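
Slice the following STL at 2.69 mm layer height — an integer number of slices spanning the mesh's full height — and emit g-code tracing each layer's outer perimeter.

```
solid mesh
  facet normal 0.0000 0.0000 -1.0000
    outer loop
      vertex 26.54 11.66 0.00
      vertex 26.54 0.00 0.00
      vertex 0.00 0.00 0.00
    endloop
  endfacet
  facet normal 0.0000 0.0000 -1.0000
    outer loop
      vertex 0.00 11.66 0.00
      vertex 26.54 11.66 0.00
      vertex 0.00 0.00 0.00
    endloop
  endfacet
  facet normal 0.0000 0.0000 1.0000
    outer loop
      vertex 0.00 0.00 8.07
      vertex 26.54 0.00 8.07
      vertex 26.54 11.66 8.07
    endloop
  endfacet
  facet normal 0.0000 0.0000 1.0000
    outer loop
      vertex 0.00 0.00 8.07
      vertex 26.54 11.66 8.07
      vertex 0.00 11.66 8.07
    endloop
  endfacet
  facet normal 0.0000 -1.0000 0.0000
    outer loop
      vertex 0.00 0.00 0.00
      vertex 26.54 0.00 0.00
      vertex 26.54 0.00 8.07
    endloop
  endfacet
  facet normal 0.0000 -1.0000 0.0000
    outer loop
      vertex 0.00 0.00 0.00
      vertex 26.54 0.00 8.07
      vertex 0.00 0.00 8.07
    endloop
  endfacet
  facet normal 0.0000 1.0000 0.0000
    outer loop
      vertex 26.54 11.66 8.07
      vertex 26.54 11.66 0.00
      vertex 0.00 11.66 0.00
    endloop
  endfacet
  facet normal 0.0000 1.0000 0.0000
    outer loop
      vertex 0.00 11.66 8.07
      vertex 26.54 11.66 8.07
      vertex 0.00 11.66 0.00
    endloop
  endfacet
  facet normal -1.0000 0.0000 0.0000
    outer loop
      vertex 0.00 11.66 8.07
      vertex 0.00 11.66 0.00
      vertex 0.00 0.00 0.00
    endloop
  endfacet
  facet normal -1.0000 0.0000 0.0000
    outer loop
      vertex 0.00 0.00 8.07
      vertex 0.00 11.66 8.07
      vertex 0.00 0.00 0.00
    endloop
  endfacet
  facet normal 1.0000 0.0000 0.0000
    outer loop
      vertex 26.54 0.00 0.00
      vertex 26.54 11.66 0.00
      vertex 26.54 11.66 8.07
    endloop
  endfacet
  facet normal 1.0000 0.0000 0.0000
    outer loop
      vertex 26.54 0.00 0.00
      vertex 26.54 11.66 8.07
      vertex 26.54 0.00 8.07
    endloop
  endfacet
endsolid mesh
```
; perimeter-only toolpath
G21 ; units = mm
G90 ; absolute positioning
G28 ; home
; layer 1
G0 Z2.69
G0 X0.00 Y0.00
G1 X26.54 Y0.00
G1 X26.54 Y11.66
G1 X0.00 Y11.66
G1 X0.00 Y0.00
; layer 2
G0 Z5.38
G0 X0.00 Y0.00
G1 X26.54 Y0.00
G1 X26.54 Y11.66
G1 X0.00 Y11.66
G1 X0.00 Y0.00
; layer 3
G0 Z8.07
G0 X0.00 Y0.00
G1 X26.54 Y0.00
G1 X26.54 Y11.66
G1 X0.00 Y11.66
G1 X0.00 Y0.00
M2 ; end

The solid is a rectangular box, roughly 26.5 × 11.7 mm footprint and 8.07 mm tall. Slicing at Δz = 2.69 mm — 3 equal slices spanning the solid's height, so layer i sits at z = i·h/3 — gives 3 non-empty perimeters. Each is a 4-segment closed polygon; G0 lifts to the layer z and rapids to the start vertex, then G1 traces the edges.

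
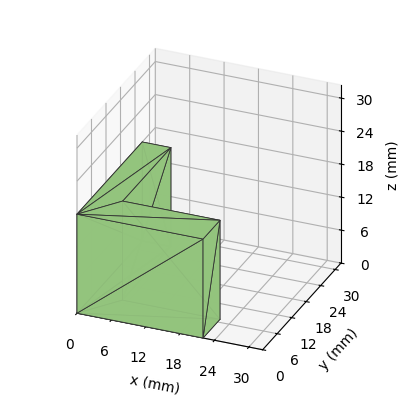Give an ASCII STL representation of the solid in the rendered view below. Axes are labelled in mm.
Reading the render: the shape is an L-shaped prism: outer 22 × 27 mm, arm thicknesses ≈ 7 mm (horizontal) and 5 mm (vertical), extruded 18 mm in z (dimensions read to the nearest mm from the axis ticks). For the STL, each face is triangulated and given an outward normal.

solid part
  facet normal 0.0000 0.0000 -1.0000
    outer loop
      vertex 22.0 7.0 0.0
      vertex 22.0 0.0 0.0
      vertex 0.0 0.0 0.0
    endloop
  endfacet
  facet normal 0.0000 0.0000 -1.0000
    outer loop
      vertex 5.0 7.0 0.0
      vertex 22.0 7.0 0.0
      vertex 0.0 0.0 0.0
    endloop
  endfacet
  facet normal 0.0000 0.0000 -1.0000
    outer loop
      vertex 5.0 27.0 0.0
      vertex 5.0 7.0 0.0
      vertex 0.0 0.0 0.0
    endloop
  endfacet
  facet normal 0.0000 0.0000 -1.0000
    outer loop
      vertex 0.0 27.0 0.0
      vertex 5.0 27.0 0.0
      vertex 0.0 0.0 0.0
    endloop
  endfacet
  facet normal 0.0000 0.0000 1.0000
    outer loop
      vertex 0.0 0.0 18.0
      vertex 22.0 0.0 18.0
      vertex 22.0 7.0 18.0
    endloop
  endfacet
  facet normal 0.0000 0.0000 1.0000
    outer loop
      vertex 0.0 0.0 18.0
      vertex 22.0 7.0 18.0
      vertex 5.0 7.0 18.0
    endloop
  endfacet
  facet normal 0.0000 0.0000 1.0000
    outer loop
      vertex 0.0 0.0 18.0
      vertex 5.0 7.0 18.0
      vertex 5.0 27.0 18.0
    endloop
  endfacet
  facet normal 0.0000 0.0000 1.0000
    outer loop
      vertex 0.0 0.0 18.0
      vertex 5.0 27.0 18.0
      vertex 0.0 27.0 18.0
    endloop
  endfacet
  facet normal 0.0000 -1.0000 0.0000
    outer loop
      vertex 0.0 0.0 0.0
      vertex 22.0 0.0 0.0
      vertex 22.0 0.0 18.0
    endloop
  endfacet
  facet normal 0.0000 -1.0000 0.0000
    outer loop
      vertex 0.0 0.0 0.0
      vertex 22.0 0.0 18.0
      vertex 0.0 0.0 18.0
    endloop
  endfacet
  facet normal 1.0000 0.0000 0.0000
    outer loop
      vertex 22.0 0.0 0.0
      vertex 22.0 7.0 0.0
      vertex 22.0 7.0 18.0
    endloop
  endfacet
  facet normal 1.0000 0.0000 0.0000
    outer loop
      vertex 22.0 0.0 0.0
      vertex 22.0 7.0 18.0
      vertex 22.0 0.0 18.0
    endloop
  endfacet
  facet normal 0.0000 1.0000 0.0000
    outer loop
      vertex 22.0 7.0 0.0
      vertex 5.0 7.0 0.0
      vertex 5.0 7.0 18.0
    endloop
  endfacet
  facet normal 0.0000 1.0000 0.0000
    outer loop
      vertex 22.0 7.0 0.0
      vertex 5.0 7.0 18.0
      vertex 22.0 7.0 18.0
    endloop
  endfacet
  facet normal 1.0000 0.0000 0.0000
    outer loop
      vertex 5.0 7.0 0.0
      vertex 5.0 27.0 0.0
      vertex 5.0 27.0 18.0
    endloop
  endfacet
  facet normal 1.0000 0.0000 0.0000
    outer loop
      vertex 5.0 7.0 0.0
      vertex 5.0 27.0 18.0
      vertex 5.0 7.0 18.0
    endloop
  endfacet
  facet normal 0.0000 1.0000 0.0000
    outer loop
      vertex 5.0 27.0 0.0
      vertex 0.0 27.0 0.0
      vertex 0.0 27.0 18.0
    endloop
  endfacet
  facet normal 0.0000 1.0000 0.0000
    outer loop
      vertex 5.0 27.0 0.0
      vertex 0.0 27.0 18.0
      vertex 5.0 27.0 18.0
    endloop
  endfacet
  facet normal -1.0000 0.0000 0.0000
    outer loop
      vertex 0.0 27.0 0.0
      vertex 0.0 0.0 0.0
      vertex 0.0 0.0 18.0
    endloop
  endfacet
  facet normal -1.0000 0.0000 0.0000
    outer loop
      vertex 0.0 27.0 0.0
      vertex 0.0 0.0 18.0
      vertex 0.0 27.0 18.0
    endloop
  endfacet
endsolid part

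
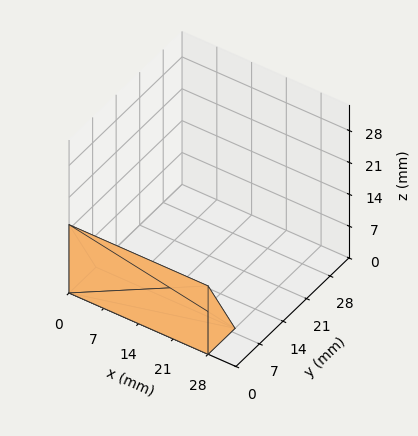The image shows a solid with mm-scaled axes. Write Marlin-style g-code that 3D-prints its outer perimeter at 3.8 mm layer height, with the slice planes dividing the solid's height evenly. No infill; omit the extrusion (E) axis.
Reading the render: the shape is a wedge (ramp): 28 × 8 mm base, rising to 15 mm along the y=0 edge and sloping linearly to z=0 at y=8 (dimensions read to the nearest mm from the axis ticks). For the g-code, the solid's height is divided into equal slices at the stated Δz and each level perimeter traced with G1 moves after a G0 lift.

; perimeter-only toolpath
G21 ; units = mm
G90 ; absolute positioning
G28 ; home
; layer 1
G0 Z3.8
G0 X0.0 Y0.0
G1 X28.0 Y0.0
G1 X28.0 Y6.0
G1 X0.0 Y6.0
G1 X0.0 Y0.0
; layer 2
G0 Z7.5
G0 X0.0 Y0.0
G1 X28.0 Y0.0
G1 X28.0 Y4.0
G1 X0.0 Y4.0
G1 X0.0 Y0.0
; layer 3
G0 Z11.2
G0 X0.0 Y0.0
G1 X28.0 Y0.0
G1 X28.0 Y2.0
G1 X0.0 Y2.0
G1 X0.0 Y0.0
M2 ; end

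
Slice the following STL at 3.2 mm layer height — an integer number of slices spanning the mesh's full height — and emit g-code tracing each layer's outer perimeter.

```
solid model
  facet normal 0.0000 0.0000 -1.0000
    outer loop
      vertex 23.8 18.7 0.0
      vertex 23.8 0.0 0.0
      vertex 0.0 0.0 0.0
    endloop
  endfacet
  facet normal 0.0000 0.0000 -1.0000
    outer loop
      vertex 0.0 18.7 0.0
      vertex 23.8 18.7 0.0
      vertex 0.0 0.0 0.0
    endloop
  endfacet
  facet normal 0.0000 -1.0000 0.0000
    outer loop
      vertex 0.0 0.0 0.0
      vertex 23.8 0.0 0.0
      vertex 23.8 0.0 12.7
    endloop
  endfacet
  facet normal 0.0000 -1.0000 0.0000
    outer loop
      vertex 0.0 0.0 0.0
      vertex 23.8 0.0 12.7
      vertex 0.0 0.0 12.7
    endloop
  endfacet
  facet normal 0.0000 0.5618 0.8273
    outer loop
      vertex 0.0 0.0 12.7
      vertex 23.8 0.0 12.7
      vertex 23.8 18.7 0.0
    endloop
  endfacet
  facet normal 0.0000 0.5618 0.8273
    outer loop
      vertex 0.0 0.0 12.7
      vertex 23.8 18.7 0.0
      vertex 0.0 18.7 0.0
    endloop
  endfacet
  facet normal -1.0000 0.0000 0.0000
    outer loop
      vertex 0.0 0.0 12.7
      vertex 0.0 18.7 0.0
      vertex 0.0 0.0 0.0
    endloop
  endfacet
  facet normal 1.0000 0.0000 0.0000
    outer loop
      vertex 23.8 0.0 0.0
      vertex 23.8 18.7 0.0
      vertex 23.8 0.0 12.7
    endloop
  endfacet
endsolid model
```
; perimeter-only toolpath
G21 ; units = mm
G90 ; absolute positioning
G28 ; home
; layer 1
G0 Z3.2
G0 X0.0 Y0.0
G1 X23.8 Y0.0
G1 X23.8 Y14.0
G1 X0.0 Y14.0
G1 X0.0 Y0.0
; layer 2
G0 Z6.3
G0 X0.0 Y0.0
G1 X23.8 Y0.0
G1 X23.8 Y9.3
G1 X0.0 Y9.3
G1 X0.0 Y0.0
; layer 3
G0 Z9.5
G0 X0.0 Y0.0
G1 X23.8 Y0.0
G1 X23.8 Y4.7
G1 X0.0 Y4.7
G1 X0.0 Y0.0
M2 ; end

The solid is a wedge (ramp): 23.8 × 18.7 mm base, rising to 12.7 mm along the y=0 edge and sloping linearly to z=0 at y=18.7. Slicing at Δz = 3.2 mm — 4 equal slices spanning the solid's height, so layer i sits at z = i·h/4 — gives 3 non-empty perimeters. Each is a 4-segment closed polygon; G0 lifts to the layer z and rapids to the start vertex, then G1 traces the edges. The cross-section shrinks linearly with z (the slice at the apex is degenerate and omitted).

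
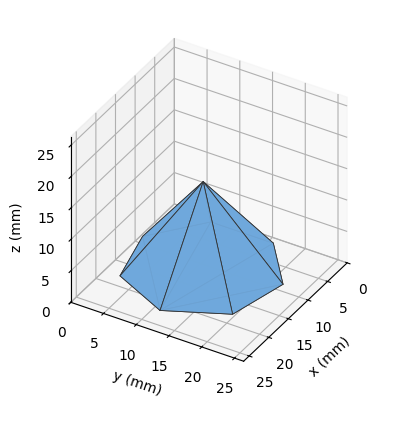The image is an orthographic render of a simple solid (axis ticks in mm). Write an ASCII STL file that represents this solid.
Reading the render: the shape is a regular 7-sided pyramid, base circumscribed radius ≈ 11 mm, apex at z ≈ 14 mm (dimensions read to the nearest mm from the axis ticks). For the STL, each face is triangulated and given an outward normal.

solid part
  facet normal 0.0000 0.0000 -1.0000
    outer loop
      vertex 8.552 21.724 0.000
      vertex 17.858 19.600 0.000
      vertex 22.000 11.000 0.000
    endloop
  endfacet
  facet normal 0.0000 0.0000 -1.0000
    outer loop
      vertex 1.089 15.773 0.000
      vertex 8.552 21.724 0.000
      vertex 22.000 11.000 0.000
    endloop
  endfacet
  facet normal 0.0000 0.0000 -1.0000
    outer loop
      vertex 1.089 6.227 0.000
      vertex 1.089 15.773 0.000
      vertex 22.000 11.000 0.000
    endloop
  endfacet
  facet normal 0.0000 0.0000 -1.0000
    outer loop
      vertex 8.552 0.276 0.000
      vertex 1.089 6.227 0.000
      vertex 22.000 11.000 0.000
    endloop
  endfacet
  facet normal 0.0000 0.0000 -1.0000
    outer loop
      vertex 17.858 2.400 0.000
      vertex 8.552 0.276 0.000
      vertex 22.000 11.000 0.000
    endloop
  endfacet
  facet normal 0.7354 0.3542 0.5778
    outer loop
      vertex 22.000 11.000 0.000
      vertex 17.858 19.600 0.000
      vertex 11.000 11.000 14.000
    endloop
  endfacet
  facet normal 0.1816 0.7957 0.5778
    outer loop
      vertex 17.858 19.600 0.000
      vertex 8.552 21.724 0.000
      vertex 11.000 11.000 14.000
    endloop
  endfacet
  facet normal -0.5089 0.6381 0.5778
    outer loop
      vertex 8.552 21.724 0.000
      vertex 1.089 15.773 0.000
      vertex 11.000 11.000 14.000
    endloop
  endfacet
  facet normal -0.8162 0.0000 0.5778
    outer loop
      vertex 1.089 15.773 0.000
      vertex 1.089 6.227 0.000
      vertex 11.000 11.000 14.000
    endloop
  endfacet
  facet normal -0.5089 -0.6381 0.5778
    outer loop
      vertex 1.089 6.227 0.000
      vertex 8.552 0.276 0.000
      vertex 11.000 11.000 14.000
    endloop
  endfacet
  facet normal 0.1816 -0.7957 0.5778
    outer loop
      vertex 8.552 0.276 0.000
      vertex 17.858 2.400 0.000
      vertex 11.000 11.000 14.000
    endloop
  endfacet
  facet normal 0.7354 -0.3542 0.5778
    outer loop
      vertex 17.858 2.400 0.000
      vertex 22.000 11.000 0.000
      vertex 11.000 11.000 14.000
    endloop
  endfacet
endsolid part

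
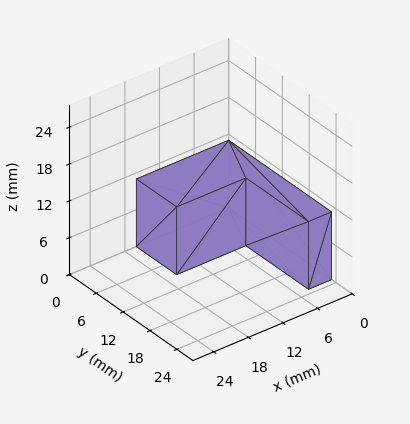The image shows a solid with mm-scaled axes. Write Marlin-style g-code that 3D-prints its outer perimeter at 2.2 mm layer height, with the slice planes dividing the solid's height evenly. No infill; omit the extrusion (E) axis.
Reading the render: the shape is an L-shaped prism: outer 16 × 23 mm, arm thicknesses ≈ 9 mm (horizontal) and 4 mm (vertical), extruded 11 mm in z (dimensions read to the nearest mm from the axis ticks). For the g-code, the solid's height is divided into equal slices at the stated Δz and each level perimeter traced with G1 moves after a G0 lift.

; perimeter-only toolpath
G21 ; units = mm
G90 ; absolute positioning
G28 ; home
; layer 1
G0 Z2.2
G0 X0.0 Y0.0
G1 X16.0 Y0.0
G1 X16.0 Y9.0
G1 X4.0 Y9.0
G1 X4.0 Y23.0
G1 X0.0 Y23.0
G1 X0.0 Y0.0
; layer 2
G0 Z4.4
G0 X0.0 Y0.0
G1 X16.0 Y0.0
G1 X16.0 Y9.0
G1 X4.0 Y9.0
G1 X4.0 Y23.0
G1 X0.0 Y23.0
G1 X0.0 Y0.0
; layer 3
G0 Z6.6
G0 X0.0 Y0.0
G1 X16.0 Y0.0
G1 X16.0 Y9.0
G1 X4.0 Y9.0
G1 X4.0 Y23.0
G1 X0.0 Y23.0
G1 X0.0 Y0.0
; layer 4
G0 Z8.8
G0 X0.0 Y0.0
G1 X16.0 Y0.0
G1 X16.0 Y9.0
G1 X4.0 Y9.0
G1 X4.0 Y23.0
G1 X0.0 Y23.0
G1 X0.0 Y0.0
; layer 5
G0 Z11.0
G0 X0.0 Y0.0
G1 X16.0 Y0.0
G1 X16.0 Y9.0
G1 X4.0 Y9.0
G1 X4.0 Y23.0
G1 X0.0 Y23.0
G1 X0.0 Y0.0
M2 ; end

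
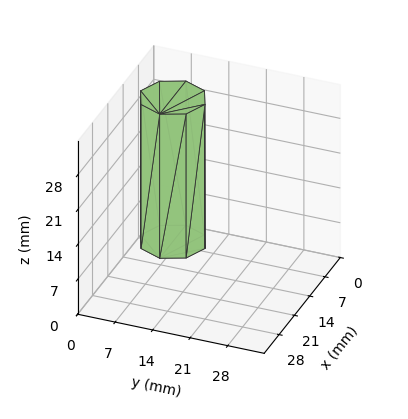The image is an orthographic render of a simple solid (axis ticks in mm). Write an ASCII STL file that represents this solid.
Reading the render: the shape is a regular 8-sided prism (a cylinder approximated with 8 flat sides), circumscribed radius ≈ 6 mm, height ≈ 29 mm (dimensions read to the nearest mm from the axis ticks). For the STL, each face is triangulated and given an outward normal.

solid part
  facet normal 0.0000 0.0000 -1.0000
    outer loop
      vertex 6.0 12.0 0.0
      vertex 10.2 10.2 0.0
      vertex 12.0 6.0 0.0
    endloop
  endfacet
  facet normal 0.0000 0.0000 -1.0000
    outer loop
      vertex 1.8 10.2 0.0
      vertex 6.0 12.0 0.0
      vertex 12.0 6.0 0.0
    endloop
  endfacet
  facet normal 0.0000 0.0000 -1.0000
    outer loop
      vertex 0.0 6.0 0.0
      vertex 1.8 10.2 0.0
      vertex 12.0 6.0 0.0
    endloop
  endfacet
  facet normal 0.0000 0.0000 -1.0000
    outer loop
      vertex 1.8 1.8 0.0
      vertex 0.0 6.0 0.0
      vertex 12.0 6.0 0.0
    endloop
  endfacet
  facet normal 0.0000 0.0000 -1.0000
    outer loop
      vertex 6.0 0.0 0.0
      vertex 1.8 1.8 0.0
      vertex 12.0 6.0 0.0
    endloop
  endfacet
  facet normal 0.0000 0.0000 -1.0000
    outer loop
      vertex 10.2 1.8 0.0
      vertex 6.0 0.0 0.0
      vertex 12.0 6.0 0.0
    endloop
  endfacet
  facet normal 0.0000 0.0000 1.0000
    outer loop
      vertex 12.0 6.0 29.0
      vertex 10.2 10.2 29.0
      vertex 6.0 12.0 29.0
    endloop
  endfacet
  facet normal 0.0000 0.0000 1.0000
    outer loop
      vertex 12.0 6.0 29.0
      vertex 6.0 12.0 29.0
      vertex 1.8 10.2 29.0
    endloop
  endfacet
  facet normal 0.0000 0.0000 1.0000
    outer loop
      vertex 12.0 6.0 29.0
      vertex 1.8 10.2 29.0
      vertex 0.0 6.0 29.0
    endloop
  endfacet
  facet normal 0.0000 0.0000 1.0000
    outer loop
      vertex 12.0 6.0 29.0
      vertex 0.0 6.0 29.0
      vertex 1.8 1.8 29.0
    endloop
  endfacet
  facet normal 0.0000 0.0000 1.0000
    outer loop
      vertex 12.0 6.0 29.0
      vertex 1.8 1.8 29.0
      vertex 6.0 0.0 29.0
    endloop
  endfacet
  facet normal 0.0000 0.0000 1.0000
    outer loop
      vertex 12.0 6.0 29.0
      vertex 6.0 0.0 29.0
      vertex 10.2 1.8 29.0
    endloop
  endfacet
  facet normal 0.9191 0.3939 0.0000
    outer loop
      vertex 12.0 6.0 0.0
      vertex 10.2 10.2 0.0
      vertex 10.2 10.2 29.0
    endloop
  endfacet
  facet normal 0.9191 0.3939 0.0000
    outer loop
      vertex 12.0 6.0 0.0
      vertex 10.2 10.2 29.0
      vertex 12.0 6.0 29.0
    endloop
  endfacet
  facet normal 0.3939 0.9191 0.0000
    outer loop
      vertex 10.2 10.2 0.0
      vertex 6.0 12.0 0.0
      vertex 6.0 12.0 29.0
    endloop
  endfacet
  facet normal 0.3939 0.9191 0.0000
    outer loop
      vertex 10.2 10.2 0.0
      vertex 6.0 12.0 29.0
      vertex 10.2 10.2 29.0
    endloop
  endfacet
  facet normal -0.3939 0.9191 0.0000
    outer loop
      vertex 6.0 12.0 0.0
      vertex 1.8 10.2 0.0
      vertex 1.8 10.2 29.0
    endloop
  endfacet
  facet normal -0.3939 0.9191 0.0000
    outer loop
      vertex 6.0 12.0 0.0
      vertex 1.8 10.2 29.0
      vertex 6.0 12.0 29.0
    endloop
  endfacet
  facet normal -0.9191 0.3939 0.0000
    outer loop
      vertex 1.8 10.2 0.0
      vertex 0.0 6.0 0.0
      vertex 0.0 6.0 29.0
    endloop
  endfacet
  facet normal -0.9191 0.3939 0.0000
    outer loop
      vertex 1.8 10.2 0.0
      vertex 0.0 6.0 29.0
      vertex 1.8 10.2 29.0
    endloop
  endfacet
  facet normal -0.9191 -0.3939 0.0000
    outer loop
      vertex 0.0 6.0 0.0
      vertex 1.8 1.8 0.0
      vertex 1.8 1.8 29.0
    endloop
  endfacet
  facet normal -0.9191 -0.3939 0.0000
    outer loop
      vertex 0.0 6.0 0.0
      vertex 1.8 1.8 29.0
      vertex 0.0 6.0 29.0
    endloop
  endfacet
  facet normal -0.3939 -0.9191 0.0000
    outer loop
      vertex 1.8 1.8 0.0
      vertex 6.0 0.0 0.0
      vertex 6.0 0.0 29.0
    endloop
  endfacet
  facet normal -0.3939 -0.9191 0.0000
    outer loop
      vertex 1.8 1.8 0.0
      vertex 6.0 0.0 29.0
      vertex 1.8 1.8 29.0
    endloop
  endfacet
  facet normal 0.3939 -0.9191 0.0000
    outer loop
      vertex 6.0 0.0 0.0
      vertex 10.2 1.8 0.0
      vertex 10.2 1.8 29.0
    endloop
  endfacet
  facet normal 0.3939 -0.9191 0.0000
    outer loop
      vertex 6.0 0.0 0.0
      vertex 10.2 1.8 29.0
      vertex 6.0 0.0 29.0
    endloop
  endfacet
  facet normal 0.9191 -0.3939 0.0000
    outer loop
      vertex 10.2 1.8 0.0
      vertex 12.0 6.0 0.0
      vertex 12.0 6.0 29.0
    endloop
  endfacet
  facet normal 0.9191 -0.3939 0.0000
    outer loop
      vertex 10.2 1.8 0.0
      vertex 12.0 6.0 29.0
      vertex 10.2 1.8 29.0
    endloop
  endfacet
endsolid part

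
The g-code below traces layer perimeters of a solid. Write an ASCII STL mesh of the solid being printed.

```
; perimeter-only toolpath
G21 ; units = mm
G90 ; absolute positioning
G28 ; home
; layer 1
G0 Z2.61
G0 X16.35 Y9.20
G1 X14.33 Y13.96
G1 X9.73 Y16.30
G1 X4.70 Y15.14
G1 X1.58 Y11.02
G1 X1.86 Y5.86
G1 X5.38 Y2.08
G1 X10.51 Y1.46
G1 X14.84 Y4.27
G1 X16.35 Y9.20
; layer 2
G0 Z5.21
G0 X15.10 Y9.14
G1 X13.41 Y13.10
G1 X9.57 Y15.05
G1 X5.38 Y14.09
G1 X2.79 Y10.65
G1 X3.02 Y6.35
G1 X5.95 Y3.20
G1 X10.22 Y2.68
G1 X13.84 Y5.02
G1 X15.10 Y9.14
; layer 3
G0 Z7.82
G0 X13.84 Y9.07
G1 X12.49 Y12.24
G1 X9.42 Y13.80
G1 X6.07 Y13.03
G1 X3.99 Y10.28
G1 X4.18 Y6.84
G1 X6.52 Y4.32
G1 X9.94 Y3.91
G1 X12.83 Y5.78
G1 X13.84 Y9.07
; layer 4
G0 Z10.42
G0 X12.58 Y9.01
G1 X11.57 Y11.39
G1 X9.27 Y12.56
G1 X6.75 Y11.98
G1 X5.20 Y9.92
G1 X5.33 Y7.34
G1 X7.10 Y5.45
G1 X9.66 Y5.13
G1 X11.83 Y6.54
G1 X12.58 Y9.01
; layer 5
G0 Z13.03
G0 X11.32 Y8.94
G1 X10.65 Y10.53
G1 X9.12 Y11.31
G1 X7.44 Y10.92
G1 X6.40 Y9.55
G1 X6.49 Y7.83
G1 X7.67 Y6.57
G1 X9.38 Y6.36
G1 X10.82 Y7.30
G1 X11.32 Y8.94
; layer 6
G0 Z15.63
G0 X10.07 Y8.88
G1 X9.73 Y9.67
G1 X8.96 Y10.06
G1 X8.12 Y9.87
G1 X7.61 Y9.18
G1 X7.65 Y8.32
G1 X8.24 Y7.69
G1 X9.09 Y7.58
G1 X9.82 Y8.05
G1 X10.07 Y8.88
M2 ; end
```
solid part
  facet normal 0.0000 0.0000 -1.0000
    outer loop
      vertex 9.88 17.55 0.00
      vertex 15.25 14.82 0.00
      vertex 17.61 9.27 0.00
    endloop
  endfacet
  facet normal 0.0000 0.0000 -1.0000
    outer loop
      vertex 4.01 16.20 0.00
      vertex 9.88 17.55 0.00
      vertex 17.61 9.27 0.00
    endloop
  endfacet
  facet normal 0.0000 0.0000 -1.0000
    outer loop
      vertex 0.38 11.39 0.00
      vertex 4.01 16.20 0.00
      vertex 17.61 9.27 0.00
    endloop
  endfacet
  facet normal 0.0000 0.0000 -1.0000
    outer loop
      vertex 0.70 5.37 0.00
      vertex 0.38 11.39 0.00
      vertex 17.61 9.27 0.00
    endloop
  endfacet
  facet normal 0.0000 0.0000 -1.0000
    outer loop
      vertex 4.81 0.96 0.00
      vertex 0.70 5.37 0.00
      vertex 17.61 9.27 0.00
    endloop
  endfacet
  facet normal 0.0000 0.0000 -1.0000
    outer loop
      vertex 10.79 0.23 0.00
      vertex 4.81 0.96 0.00
      vertex 17.61 9.27 0.00
    endloop
  endfacet
  facet normal 0.0000 0.0000 -1.0000
    outer loop
      vertex 15.85 3.51 0.00
      vertex 10.79 0.23 0.00
      vertex 17.61 9.27 0.00
    endloop
  endfacet
  facet normal 0.8380 0.3563 0.4133
    outer loop
      vertex 17.61 9.27 0.00
      vertex 15.25 14.82 0.00
      vertex 8.81 8.81 18.24
    endloop
  endfacet
  facet normal 0.4127 0.8118 0.4132
    outer loop
      vertex 15.25 14.82 0.00
      vertex 9.88 17.55 0.00
      vertex 8.81 8.81 18.24
    endloop
  endfacet
  facet normal -0.2041 0.8874 0.4133
    outer loop
      vertex 9.88 17.55 0.00
      vertex 4.01 16.20 0.00
      vertex 8.81 8.81 18.24
    endloop
  endfacet
  facet normal -0.7268 0.5485 0.4135
    outer loop
      vertex 4.01 16.20 0.00
      vertex 0.38 11.39 0.00
      vertex 8.81 8.81 18.24
    endloop
  endfacet
  facet normal -0.9093 -0.0483 0.4134
    outer loop
      vertex 0.38 11.39 0.00
      vertex 0.70 5.37 0.00
      vertex 8.81 8.81 18.24
    endloop
  endfacet
  facet normal -0.6662 -0.6208 0.4133
    outer loop
      vertex 0.70 5.37 0.00
      vertex 4.81 0.96 0.00
      vertex 8.81 8.81 18.24
    endloop
  endfacet
  facet normal -0.1103 -0.9039 0.4132
    outer loop
      vertex 4.81 0.96 0.00
      vertex 10.79 0.23 0.00
      vertex 8.81 8.81 18.24
    endloop
  endfacet
  facet normal 0.4953 -0.7641 0.4132
    outer loop
      vertex 10.79 0.23 0.00
      vertex 15.85 3.51 0.00
      vertex 8.81 8.81 18.24
    endloop
  endfacet
  facet normal 0.8708 -0.2661 0.4134
    outer loop
      vertex 15.85 3.51 0.00
      vertex 17.61 9.27 0.00
      vertex 8.81 8.81 18.24
    endloop
  endfacet
endsolid part

The G0 Z moves step by Δz≈2.61 mm. The G1 loops shrink linearly with z, so the solid tapers from its base footprint up to z≈18.2. Closing with a flat bottom cap and the tapered top and triangulating gives 16 facets — a regular 9-sided pyramid, base circumscribed radius ≈ 8.81 mm, apex at z ≈ 18.2 mm.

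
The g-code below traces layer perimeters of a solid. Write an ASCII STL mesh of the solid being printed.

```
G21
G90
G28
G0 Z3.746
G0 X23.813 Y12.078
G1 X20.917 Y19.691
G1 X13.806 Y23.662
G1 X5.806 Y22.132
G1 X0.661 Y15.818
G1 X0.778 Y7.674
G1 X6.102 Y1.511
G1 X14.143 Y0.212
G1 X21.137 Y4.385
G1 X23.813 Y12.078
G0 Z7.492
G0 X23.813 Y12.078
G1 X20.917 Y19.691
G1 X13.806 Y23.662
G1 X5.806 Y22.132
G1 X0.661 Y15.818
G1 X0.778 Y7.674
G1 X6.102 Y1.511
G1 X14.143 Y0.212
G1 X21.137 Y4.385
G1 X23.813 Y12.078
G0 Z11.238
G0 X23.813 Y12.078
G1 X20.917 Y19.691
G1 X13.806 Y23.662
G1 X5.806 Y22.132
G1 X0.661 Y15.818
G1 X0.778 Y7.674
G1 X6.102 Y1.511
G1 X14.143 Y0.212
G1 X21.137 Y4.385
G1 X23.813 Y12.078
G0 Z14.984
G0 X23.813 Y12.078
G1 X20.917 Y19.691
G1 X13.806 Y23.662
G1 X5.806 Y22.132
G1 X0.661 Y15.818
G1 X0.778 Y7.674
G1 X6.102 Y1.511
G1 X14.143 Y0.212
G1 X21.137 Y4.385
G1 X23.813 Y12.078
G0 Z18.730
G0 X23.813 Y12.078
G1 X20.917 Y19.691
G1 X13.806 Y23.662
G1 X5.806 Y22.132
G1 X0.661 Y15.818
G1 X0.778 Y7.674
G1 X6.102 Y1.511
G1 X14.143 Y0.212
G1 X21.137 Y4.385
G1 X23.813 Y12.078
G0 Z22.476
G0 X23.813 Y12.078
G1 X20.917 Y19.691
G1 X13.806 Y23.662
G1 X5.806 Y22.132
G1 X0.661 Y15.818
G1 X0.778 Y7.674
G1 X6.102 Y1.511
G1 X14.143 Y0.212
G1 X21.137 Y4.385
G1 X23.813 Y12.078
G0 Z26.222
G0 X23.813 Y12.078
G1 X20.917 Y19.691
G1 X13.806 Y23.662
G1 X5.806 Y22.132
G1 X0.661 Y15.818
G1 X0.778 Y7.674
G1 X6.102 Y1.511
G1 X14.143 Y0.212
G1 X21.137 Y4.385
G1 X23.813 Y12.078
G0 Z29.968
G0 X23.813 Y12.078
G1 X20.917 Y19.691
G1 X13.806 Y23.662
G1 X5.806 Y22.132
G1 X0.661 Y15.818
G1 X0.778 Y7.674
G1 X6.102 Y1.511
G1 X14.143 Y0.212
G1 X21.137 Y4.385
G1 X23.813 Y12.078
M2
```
solid part
  facet normal 0.0000 0.0000 -1.0000
    outer loop
      vertex 13.806 23.662 0.000
      vertex 20.917 19.691 0.000
      vertex 23.813 12.078 0.000
    endloop
  endfacet
  facet normal 0.0000 0.0000 -1.0000
    outer loop
      vertex 5.806 22.132 0.000
      vertex 13.806 23.662 0.000
      vertex 23.813 12.078 0.000
    endloop
  endfacet
  facet normal 0.0000 0.0000 -1.0000
    outer loop
      vertex 0.661 15.818 0.000
      vertex 5.806 22.132 0.000
      vertex 23.813 12.078 0.000
    endloop
  endfacet
  facet normal 0.0000 0.0000 -1.0000
    outer loop
      vertex 0.778 7.674 0.000
      vertex 0.661 15.818 0.000
      vertex 23.813 12.078 0.000
    endloop
  endfacet
  facet normal 0.0000 0.0000 -1.0000
    outer loop
      vertex 6.102 1.511 0.000
      vertex 0.778 7.674 0.000
      vertex 23.813 12.078 0.000
    endloop
  endfacet
  facet normal 0.0000 0.0000 -1.0000
    outer loop
      vertex 14.143 0.212 0.000
      vertex 6.102 1.511 0.000
      vertex 23.813 12.078 0.000
    endloop
  endfacet
  facet normal 0.0000 0.0000 -1.0000
    outer loop
      vertex 21.137 4.385 0.000
      vertex 14.143 0.212 0.000
      vertex 23.813 12.078 0.000
    endloop
  endfacet
  facet normal 0.0000 0.0000 1.0000
    outer loop
      vertex 23.813 12.078 29.968
      vertex 20.917 19.691 29.968
      vertex 13.806 23.662 29.968
    endloop
  endfacet
  facet normal 0.0000 0.0000 1.0000
    outer loop
      vertex 23.813 12.078 29.968
      vertex 13.806 23.662 29.968
      vertex 5.806 22.132 29.968
    endloop
  endfacet
  facet normal 0.0000 0.0000 1.0000
    outer loop
      vertex 23.813 12.078 29.968
      vertex 5.806 22.132 29.968
      vertex 0.661 15.818 29.968
    endloop
  endfacet
  facet normal 0.0000 0.0000 1.0000
    outer loop
      vertex 23.813 12.078 29.968
      vertex 0.661 15.818 29.968
      vertex 0.778 7.674 29.968
    endloop
  endfacet
  facet normal 0.0000 0.0000 1.0000
    outer loop
      vertex 23.813 12.078 29.968
      vertex 0.778 7.674 29.968
      vertex 6.102 1.511 29.968
    endloop
  endfacet
  facet normal 0.0000 0.0000 1.0000
    outer loop
      vertex 23.813 12.078 29.968
      vertex 6.102 1.511 29.968
      vertex 14.143 0.212 29.968
    endloop
  endfacet
  facet normal 0.0000 0.0000 1.0000
    outer loop
      vertex 23.813 12.078 29.968
      vertex 14.143 0.212 29.968
      vertex 21.137 4.385 29.968
    endloop
  endfacet
  facet normal 0.9347 0.3555 0.0000
    outer loop
      vertex 23.813 12.078 0.000
      vertex 20.917 19.691 0.000
      vertex 20.917 19.691 29.968
    endloop
  endfacet
  facet normal 0.9347 0.3555 0.0000
    outer loop
      vertex 23.813 12.078 0.000
      vertex 20.917 19.691 29.968
      vertex 23.813 12.078 29.968
    endloop
  endfacet
  facet normal 0.4876 0.8731 0.0000
    outer loop
      vertex 20.917 19.691 0.000
      vertex 13.806 23.662 0.000
      vertex 13.806 23.662 29.968
    endloop
  endfacet
  facet normal 0.4876 0.8731 0.0000
    outer loop
      vertex 20.917 19.691 0.000
      vertex 13.806 23.662 29.968
      vertex 20.917 19.691 29.968
    endloop
  endfacet
  facet normal -0.1878 0.9822 0.0000
    outer loop
      vertex 13.806 23.662 0.000
      vertex 5.806 22.132 0.000
      vertex 5.806 22.132 29.968
    endloop
  endfacet
  facet normal -0.1878 0.9822 0.0000
    outer loop
      vertex 13.806 23.662 0.000
      vertex 5.806 22.132 29.968
      vertex 13.806 23.662 29.968
    endloop
  endfacet
  facet normal -0.7752 0.6317 0.0000
    outer loop
      vertex 5.806 22.132 0.000
      vertex 0.661 15.818 0.000
      vertex 0.661 15.818 29.968
    endloop
  endfacet
  facet normal -0.7752 0.6317 0.0000
    outer loop
      vertex 5.806 22.132 0.000
      vertex 0.661 15.818 29.968
      vertex 5.806 22.132 29.968
    endloop
  endfacet
  facet normal -0.9999 -0.0144 0.0000
    outer loop
      vertex 0.661 15.818 0.000
      vertex 0.778 7.674 0.000
      vertex 0.778 7.674 29.968
    endloop
  endfacet
  facet normal -0.9999 -0.0144 0.0000
    outer loop
      vertex 0.661 15.818 0.000
      vertex 0.778 7.674 29.968
      vertex 0.661 15.818 29.968
    endloop
  endfacet
  facet normal -0.7567 -0.6537 0.0000
    outer loop
      vertex 0.778 7.674 0.000
      vertex 6.102 1.511 0.000
      vertex 6.102 1.511 29.968
    endloop
  endfacet
  facet normal -0.7567 -0.6537 0.0000
    outer loop
      vertex 0.778 7.674 0.000
      vertex 6.102 1.511 29.968
      vertex 0.778 7.674 29.968
    endloop
  endfacet
  facet normal -0.1595 -0.9872 0.0000
    outer loop
      vertex 6.102 1.511 0.000
      vertex 14.143 0.212 0.000
      vertex 14.143 0.212 29.968
    endloop
  endfacet
  facet normal -0.1595 -0.9872 0.0000
    outer loop
      vertex 6.102 1.511 0.000
      vertex 14.143 0.212 29.968
      vertex 6.102 1.511 29.968
    endloop
  endfacet
  facet normal 0.5124 -0.8588 0.0000
    outer loop
      vertex 14.143 0.212 0.000
      vertex 21.137 4.385 0.000
      vertex 21.137 4.385 29.968
    endloop
  endfacet
  facet normal 0.5124 -0.8588 0.0000
    outer loop
      vertex 14.143 0.212 0.000
      vertex 21.137 4.385 29.968
      vertex 14.143 0.212 29.968
    endloop
  endfacet
  facet normal 0.9445 -0.3285 0.0000
    outer loop
      vertex 21.137 4.385 0.000
      vertex 23.813 12.078 0.000
      vertex 23.813 12.078 29.968
    endloop
  endfacet
  facet normal 0.9445 -0.3285 0.0000
    outer loop
      vertex 21.137 4.385 0.000
      vertex 23.813 12.078 29.968
      vertex 21.137 4.385 29.968
    endloop
  endfacet
endsolid part

The G0 Z moves step by Δz≈3.746 mm. Every layer's G1 loop is the same polygon, so the solid is a straight extrusion of it from z=0 to z≈30. Closing with flat bottom and top caps and triangulating gives 32 facets — a regular 9-sided prism (a cylinder approximated with 9 flat sides), circumscribed radius ≈ 11.9 mm, height ≈ 30 mm.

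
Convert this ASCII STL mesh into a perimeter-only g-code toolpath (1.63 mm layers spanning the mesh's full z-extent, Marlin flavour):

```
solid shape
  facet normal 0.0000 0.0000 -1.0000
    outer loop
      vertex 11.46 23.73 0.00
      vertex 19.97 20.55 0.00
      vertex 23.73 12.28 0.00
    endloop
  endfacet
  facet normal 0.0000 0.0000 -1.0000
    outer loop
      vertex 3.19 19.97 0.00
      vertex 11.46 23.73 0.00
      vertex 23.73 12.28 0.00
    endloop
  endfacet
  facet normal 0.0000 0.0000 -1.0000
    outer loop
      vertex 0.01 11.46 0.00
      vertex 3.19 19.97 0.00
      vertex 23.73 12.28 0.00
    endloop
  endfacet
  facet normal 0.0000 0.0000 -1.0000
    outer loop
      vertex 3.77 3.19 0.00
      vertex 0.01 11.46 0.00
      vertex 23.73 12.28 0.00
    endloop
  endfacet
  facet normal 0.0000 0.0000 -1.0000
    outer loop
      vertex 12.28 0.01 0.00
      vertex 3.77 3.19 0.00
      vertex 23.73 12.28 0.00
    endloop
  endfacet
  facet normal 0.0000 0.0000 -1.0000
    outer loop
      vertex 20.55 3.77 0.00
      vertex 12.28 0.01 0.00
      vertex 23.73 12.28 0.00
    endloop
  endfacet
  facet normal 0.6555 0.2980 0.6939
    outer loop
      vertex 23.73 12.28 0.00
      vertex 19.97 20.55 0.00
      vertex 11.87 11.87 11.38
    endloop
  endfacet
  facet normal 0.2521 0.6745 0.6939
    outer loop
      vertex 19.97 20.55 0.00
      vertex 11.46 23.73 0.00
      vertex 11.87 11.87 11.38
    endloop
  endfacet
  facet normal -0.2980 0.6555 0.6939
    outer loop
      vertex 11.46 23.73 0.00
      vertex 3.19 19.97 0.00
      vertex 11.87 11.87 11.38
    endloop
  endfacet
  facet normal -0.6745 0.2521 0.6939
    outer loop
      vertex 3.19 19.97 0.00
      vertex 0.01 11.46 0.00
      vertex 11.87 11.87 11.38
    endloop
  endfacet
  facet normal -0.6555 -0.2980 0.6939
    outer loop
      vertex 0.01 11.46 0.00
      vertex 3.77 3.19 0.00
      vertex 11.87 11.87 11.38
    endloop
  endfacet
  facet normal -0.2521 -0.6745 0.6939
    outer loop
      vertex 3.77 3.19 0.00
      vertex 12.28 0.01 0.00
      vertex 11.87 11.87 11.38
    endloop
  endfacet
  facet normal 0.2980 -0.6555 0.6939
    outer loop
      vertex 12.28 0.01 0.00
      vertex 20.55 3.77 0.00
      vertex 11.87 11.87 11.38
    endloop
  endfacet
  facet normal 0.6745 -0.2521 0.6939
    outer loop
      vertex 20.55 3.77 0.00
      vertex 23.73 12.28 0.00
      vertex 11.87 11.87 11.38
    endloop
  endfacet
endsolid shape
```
; perimeter-only toolpath
G21 ; units = mm
G90 ; absolute positioning
G28 ; home
; layer 1
G0 Z1.63
G0 X22.04 Y12.22
G1 X18.81 Y19.31
G1 X11.52 Y22.04
G1 X4.43 Y18.81
G1 X1.70 Y11.52
G1 X4.93 Y4.43
G1 X12.22 Y1.70
G1 X19.31 Y4.93
G1 X22.04 Y12.22
; layer 2
G0 Z3.25
G0 X20.34 Y12.16
G1 X17.66 Y18.07
G1 X11.58 Y20.34
G1 X5.67 Y17.66
G1 X3.40 Y11.58
G1 X6.08 Y5.67
G1 X12.16 Y3.40
G1 X18.07 Y6.08
G1 X20.34 Y12.16
; layer 3
G0 Z4.88
G0 X18.65 Y12.10
G1 X16.50 Y16.83
G1 X11.64 Y18.65
G1 X6.91 Y16.50
G1 X5.09 Y11.64
G1 X7.24 Y6.91
G1 X12.10 Y5.09
G1 X16.83 Y7.24
G1 X18.65 Y12.10
; layer 4
G0 Z6.50
G0 X16.95 Y12.05
G1 X15.34 Y15.59
G1 X11.69 Y16.95
G1 X8.15 Y15.34
G1 X6.79 Y11.69
G1 X8.40 Y8.15
G1 X12.05 Y6.79
G1 X15.59 Y8.40
G1 X16.95 Y12.05
; layer 5
G0 Z8.13
G0 X15.26 Y11.99
G1 X14.18 Y14.35
G1 X11.75 Y15.26
G1 X9.39 Y14.18
G1 X8.48 Y11.75
G1 X9.56 Y9.39
G1 X11.99 Y8.48
G1 X14.35 Y9.56
G1 X15.26 Y11.99
; layer 6
G0 Z9.75
G0 X13.56 Y11.93
G1 X13.03 Y13.11
G1 X11.81 Y13.56
G1 X10.63 Y13.03
G1 X10.18 Y11.81
G1 X10.71 Y10.63
G1 X11.93 Y10.18
G1 X13.11 Y10.71
G1 X13.56 Y11.93
M2 ; end

The solid is a regular 8-sided pyramid, base circumscribed radius ≈ 11.9 mm, apex at z ≈ 11.4 mm. Slicing at Δz = 1.63 mm — 7 equal slices spanning the solid's height, so layer i sits at z = i·h/7 — gives 6 non-empty perimeters. Each is a 8-segment closed polygon; G0 lifts to the layer z and rapids to the start vertex, then G1 traces the edges. The cross-section shrinks linearly with z (the slice at the apex is degenerate and omitted).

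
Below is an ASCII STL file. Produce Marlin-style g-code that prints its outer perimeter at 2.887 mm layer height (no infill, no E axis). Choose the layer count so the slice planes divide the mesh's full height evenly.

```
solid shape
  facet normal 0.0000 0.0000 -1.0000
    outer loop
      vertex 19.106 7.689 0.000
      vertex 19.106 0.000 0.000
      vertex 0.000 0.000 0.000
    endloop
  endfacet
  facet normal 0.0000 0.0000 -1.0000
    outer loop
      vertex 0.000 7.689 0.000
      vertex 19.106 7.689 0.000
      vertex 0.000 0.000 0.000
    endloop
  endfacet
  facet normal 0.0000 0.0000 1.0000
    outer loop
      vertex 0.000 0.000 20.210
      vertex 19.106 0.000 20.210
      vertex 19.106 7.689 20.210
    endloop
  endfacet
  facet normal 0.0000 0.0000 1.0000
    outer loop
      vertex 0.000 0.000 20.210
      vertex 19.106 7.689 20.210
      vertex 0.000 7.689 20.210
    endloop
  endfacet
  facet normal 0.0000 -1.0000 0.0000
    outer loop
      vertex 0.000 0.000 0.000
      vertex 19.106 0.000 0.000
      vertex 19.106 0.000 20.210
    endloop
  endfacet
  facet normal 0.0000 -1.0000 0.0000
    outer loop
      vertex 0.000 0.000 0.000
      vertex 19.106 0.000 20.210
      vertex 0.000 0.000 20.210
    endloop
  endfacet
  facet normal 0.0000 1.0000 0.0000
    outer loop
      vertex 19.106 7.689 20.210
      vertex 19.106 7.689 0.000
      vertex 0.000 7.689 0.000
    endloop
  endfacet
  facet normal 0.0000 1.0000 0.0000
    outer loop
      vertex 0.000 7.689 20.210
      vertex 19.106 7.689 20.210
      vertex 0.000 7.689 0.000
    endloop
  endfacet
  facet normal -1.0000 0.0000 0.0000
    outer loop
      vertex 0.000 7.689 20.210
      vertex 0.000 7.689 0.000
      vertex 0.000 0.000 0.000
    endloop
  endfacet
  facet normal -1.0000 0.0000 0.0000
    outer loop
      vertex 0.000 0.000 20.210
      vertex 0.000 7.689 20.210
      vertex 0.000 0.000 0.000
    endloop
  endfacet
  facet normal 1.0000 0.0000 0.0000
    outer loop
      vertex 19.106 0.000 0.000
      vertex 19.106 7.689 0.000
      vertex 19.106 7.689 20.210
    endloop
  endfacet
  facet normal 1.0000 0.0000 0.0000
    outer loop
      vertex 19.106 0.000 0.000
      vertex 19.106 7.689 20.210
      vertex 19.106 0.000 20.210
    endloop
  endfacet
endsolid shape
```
; perimeter-only toolpath
G21 ; units = mm
G90 ; absolute positioning
G28 ; home
; layer 1
G0 Z2.887
G0 X0.000 Y0.000
G1 X19.106 Y0.000
G1 X19.106 Y7.689
G1 X0.000 Y7.689
G1 X0.000 Y0.000
; layer 2
G0 Z5.774
G0 X0.000 Y0.000
G1 X19.106 Y0.000
G1 X19.106 Y7.689
G1 X0.000 Y7.689
G1 X0.000 Y0.000
; layer 3
G0 Z8.661
G0 X0.000 Y0.000
G1 X19.106 Y0.000
G1 X19.106 Y7.689
G1 X0.000 Y7.689
G1 X0.000 Y0.000
; layer 4
G0 Z11.549
G0 X0.000 Y0.000
G1 X19.106 Y0.000
G1 X19.106 Y7.689
G1 X0.000 Y7.689
G1 X0.000 Y0.000
; layer 5
G0 Z14.436
G0 X0.000 Y0.000
G1 X19.106 Y0.000
G1 X19.106 Y7.689
G1 X0.000 Y7.689
G1 X0.000 Y0.000
; layer 6
G0 Z17.323
G0 X0.000 Y0.000
G1 X19.106 Y0.000
G1 X19.106 Y7.689
G1 X0.000 Y7.689
G1 X0.000 Y0.000
; layer 7
G0 Z20.210
G0 X0.000 Y0.000
G1 X19.106 Y0.000
G1 X19.106 Y7.689
G1 X0.000 Y7.689
G1 X0.000 Y0.000
M2 ; end

The solid is a rectangular box, roughly 19.1 × 7.69 mm footprint and 20.2 mm tall. Slicing at Δz = 2.887 mm — 7 equal slices spanning the solid's height, so layer i sits at z = i·h/7 — gives 7 non-empty perimeters. Each is a 4-segment closed polygon; G0 lifts to the layer z and rapids to the start vertex, then G1 traces the edges.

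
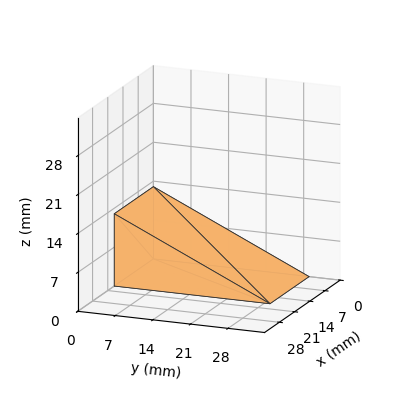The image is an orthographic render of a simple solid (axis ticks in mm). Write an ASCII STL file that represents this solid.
Reading the render: the shape is a wedge (ramp): 18 × 29 mm base, rising to 13 mm along the y=0 edge and sloping linearly to z=0 at y=29 (dimensions read to the nearest mm from the axis ticks). For the STL, each face is triangulated and given an outward normal.

solid part
  facet normal 0.0000 0.0000 -1.0000
    outer loop
      vertex 18.00 29.00 0.00
      vertex 18.00 0.00 0.00
      vertex 0.00 0.00 0.00
    endloop
  endfacet
  facet normal 0.0000 0.0000 -1.0000
    outer loop
      vertex 0.00 29.00 0.00
      vertex 18.00 29.00 0.00
      vertex 0.00 0.00 0.00
    endloop
  endfacet
  facet normal 0.0000 -1.0000 0.0000
    outer loop
      vertex 0.00 0.00 0.00
      vertex 18.00 0.00 0.00
      vertex 18.00 0.00 13.00
    endloop
  endfacet
  facet normal 0.0000 -1.0000 0.0000
    outer loop
      vertex 0.00 0.00 0.00
      vertex 18.00 0.00 13.00
      vertex 0.00 0.00 13.00
    endloop
  endfacet
  facet normal 0.0000 0.4091 0.9125
    outer loop
      vertex 0.00 0.00 13.00
      vertex 18.00 0.00 13.00
      vertex 18.00 29.00 0.00
    endloop
  endfacet
  facet normal 0.0000 0.4091 0.9125
    outer loop
      vertex 0.00 0.00 13.00
      vertex 18.00 29.00 0.00
      vertex 0.00 29.00 0.00
    endloop
  endfacet
  facet normal -1.0000 0.0000 0.0000
    outer loop
      vertex 0.00 0.00 13.00
      vertex 0.00 29.00 0.00
      vertex 0.00 0.00 0.00
    endloop
  endfacet
  facet normal 1.0000 0.0000 0.0000
    outer loop
      vertex 18.00 0.00 0.00
      vertex 18.00 29.00 0.00
      vertex 18.00 0.00 13.00
    endloop
  endfacet
endsolid part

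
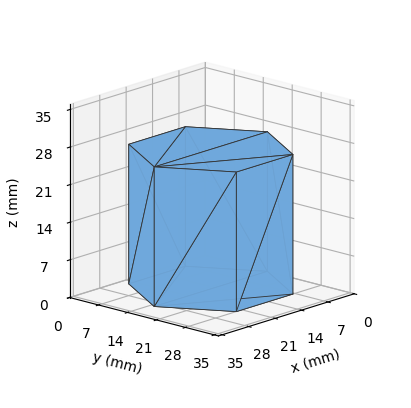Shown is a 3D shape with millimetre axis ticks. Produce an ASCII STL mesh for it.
Reading the render: the shape is a regular 6-sided prism (a cylinder approximated with 6 flat sides), circumscribed radius ≈ 15 mm, height ≈ 26 mm (dimensions read to the nearest mm from the axis ticks). For the STL, each face is triangulated and given an outward normal.

solid part
  facet normal 0.0000 0.0000 -1.0000
    outer loop
      vertex 7.5 28.0 0.0
      vertex 22.5 28.0 0.0
      vertex 30.0 15.0 0.0
    endloop
  endfacet
  facet normal 0.0000 0.0000 -1.0000
    outer loop
      vertex 0.0 15.0 0.0
      vertex 7.5 28.0 0.0
      vertex 30.0 15.0 0.0
    endloop
  endfacet
  facet normal 0.0000 0.0000 -1.0000
    outer loop
      vertex 7.5 2.0 0.0
      vertex 0.0 15.0 0.0
      vertex 30.0 15.0 0.0
    endloop
  endfacet
  facet normal 0.0000 0.0000 -1.0000
    outer loop
      vertex 22.5 2.0 0.0
      vertex 7.5 2.0 0.0
      vertex 30.0 15.0 0.0
    endloop
  endfacet
  facet normal 0.0000 0.0000 1.0000
    outer loop
      vertex 30.0 15.0 26.0
      vertex 22.5 28.0 26.0
      vertex 7.5 28.0 26.0
    endloop
  endfacet
  facet normal 0.0000 0.0000 1.0000
    outer loop
      vertex 30.0 15.0 26.0
      vertex 7.5 28.0 26.0
      vertex 0.0 15.0 26.0
    endloop
  endfacet
  facet normal 0.0000 0.0000 1.0000
    outer loop
      vertex 30.0 15.0 26.0
      vertex 0.0 15.0 26.0
      vertex 7.5 2.0 26.0
    endloop
  endfacet
  facet normal 0.0000 0.0000 1.0000
    outer loop
      vertex 30.0 15.0 26.0
      vertex 7.5 2.0 26.0
      vertex 22.5 2.0 26.0
    endloop
  endfacet
  facet normal 0.8662 0.4997 0.0000
    outer loop
      vertex 30.0 15.0 0.0
      vertex 22.5 28.0 0.0
      vertex 22.5 28.0 26.0
    endloop
  endfacet
  facet normal 0.8662 0.4997 0.0000
    outer loop
      vertex 30.0 15.0 0.0
      vertex 22.5 28.0 26.0
      vertex 30.0 15.0 26.0
    endloop
  endfacet
  facet normal 0.0000 1.0000 0.0000
    outer loop
      vertex 22.5 28.0 0.0
      vertex 7.5 28.0 0.0
      vertex 7.5 28.0 26.0
    endloop
  endfacet
  facet normal 0.0000 1.0000 0.0000
    outer loop
      vertex 22.5 28.0 0.0
      vertex 7.5 28.0 26.0
      vertex 22.5 28.0 26.0
    endloop
  endfacet
  facet normal -0.8662 0.4997 0.0000
    outer loop
      vertex 7.5 28.0 0.0
      vertex 0.0 15.0 0.0
      vertex 0.0 15.0 26.0
    endloop
  endfacet
  facet normal -0.8662 0.4997 0.0000
    outer loop
      vertex 7.5 28.0 0.0
      vertex 0.0 15.0 26.0
      vertex 7.5 28.0 26.0
    endloop
  endfacet
  facet normal -0.8662 -0.4997 0.0000
    outer loop
      vertex 0.0 15.0 0.0
      vertex 7.5 2.0 0.0
      vertex 7.5 2.0 26.0
    endloop
  endfacet
  facet normal -0.8662 -0.4997 0.0000
    outer loop
      vertex 0.0 15.0 0.0
      vertex 7.5 2.0 26.0
      vertex 0.0 15.0 26.0
    endloop
  endfacet
  facet normal 0.0000 -1.0000 0.0000
    outer loop
      vertex 7.5 2.0 0.0
      vertex 22.5 2.0 0.0
      vertex 22.5 2.0 26.0
    endloop
  endfacet
  facet normal 0.0000 -1.0000 0.0000
    outer loop
      vertex 7.5 2.0 0.0
      vertex 22.5 2.0 26.0
      vertex 7.5 2.0 26.0
    endloop
  endfacet
  facet normal 0.8662 -0.4997 0.0000
    outer loop
      vertex 22.5 2.0 0.0
      vertex 30.0 15.0 0.0
      vertex 30.0 15.0 26.0
    endloop
  endfacet
  facet normal 0.8662 -0.4997 0.0000
    outer loop
      vertex 22.5 2.0 0.0
      vertex 30.0 15.0 26.0
      vertex 22.5 2.0 26.0
    endloop
  endfacet
endsolid part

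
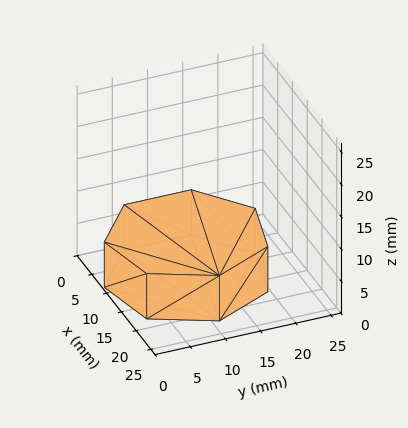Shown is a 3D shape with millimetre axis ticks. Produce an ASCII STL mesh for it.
Reading the render: the shape is a regular 7-sided prism (a cylinder approximated with 7 flat sides), circumscribed radius ≈ 11 mm, height ≈ 7 mm (dimensions read to the nearest mm from the axis ticks). For the STL, each face is triangulated and given an outward normal.

solid part
  facet normal 0.0000 0.0000 -1.0000
    outer loop
      vertex 8.55 21.72 0.00
      vertex 17.86 19.60 0.00
      vertex 22.00 11.00 0.00
    endloop
  endfacet
  facet normal 0.0000 0.0000 -1.0000
    outer loop
      vertex 1.09 15.77 0.00
      vertex 8.55 21.72 0.00
      vertex 22.00 11.00 0.00
    endloop
  endfacet
  facet normal 0.0000 0.0000 -1.0000
    outer loop
      vertex 1.09 6.23 0.00
      vertex 1.09 15.77 0.00
      vertex 22.00 11.00 0.00
    endloop
  endfacet
  facet normal 0.0000 0.0000 -1.0000
    outer loop
      vertex 8.55 0.28 0.00
      vertex 1.09 6.23 0.00
      vertex 22.00 11.00 0.00
    endloop
  endfacet
  facet normal 0.0000 0.0000 -1.0000
    outer loop
      vertex 17.86 2.40 0.00
      vertex 8.55 0.28 0.00
      vertex 22.00 11.00 0.00
    endloop
  endfacet
  facet normal 0.0000 0.0000 1.0000
    outer loop
      vertex 22.00 11.00 7.00
      vertex 17.86 19.60 7.00
      vertex 8.55 21.72 7.00
    endloop
  endfacet
  facet normal 0.0000 0.0000 1.0000
    outer loop
      vertex 22.00 11.00 7.00
      vertex 8.55 21.72 7.00
      vertex 1.09 15.77 7.00
    endloop
  endfacet
  facet normal 0.0000 0.0000 1.0000
    outer loop
      vertex 22.00 11.00 7.00
      vertex 1.09 15.77 7.00
      vertex 1.09 6.23 7.00
    endloop
  endfacet
  facet normal 0.0000 0.0000 1.0000
    outer loop
      vertex 22.00 11.00 7.00
      vertex 1.09 6.23 7.00
      vertex 8.55 0.28 7.00
    endloop
  endfacet
  facet normal 0.0000 0.0000 1.0000
    outer loop
      vertex 22.00 11.00 7.00
      vertex 8.55 0.28 7.00
      vertex 17.86 2.40 7.00
    endloop
  endfacet
  facet normal 0.9010 0.4338 0.0000
    outer loop
      vertex 22.00 11.00 0.00
      vertex 17.86 19.60 0.00
      vertex 17.86 19.60 7.00
    endloop
  endfacet
  facet normal 0.9010 0.4338 0.0000
    outer loop
      vertex 22.00 11.00 0.00
      vertex 17.86 19.60 7.00
      vertex 22.00 11.00 7.00
    endloop
  endfacet
  facet normal 0.2220 0.9750 0.0000
    outer loop
      vertex 17.86 19.60 0.00
      vertex 8.55 21.72 0.00
      vertex 8.55 21.72 7.00
    endloop
  endfacet
  facet normal 0.2220 0.9750 0.0000
    outer loop
      vertex 17.86 19.60 0.00
      vertex 8.55 21.72 7.00
      vertex 17.86 19.60 7.00
    endloop
  endfacet
  facet normal -0.6235 0.7818 0.0000
    outer loop
      vertex 8.55 21.72 0.00
      vertex 1.09 15.77 0.00
      vertex 1.09 15.77 7.00
    endloop
  endfacet
  facet normal -0.6235 0.7818 0.0000
    outer loop
      vertex 8.55 21.72 0.00
      vertex 1.09 15.77 7.00
      vertex 8.55 21.72 7.00
    endloop
  endfacet
  facet normal -1.0000 0.0000 0.0000
    outer loop
      vertex 1.09 15.77 0.00
      vertex 1.09 6.23 0.00
      vertex 1.09 6.23 7.00
    endloop
  endfacet
  facet normal -1.0000 0.0000 0.0000
    outer loop
      vertex 1.09 15.77 0.00
      vertex 1.09 6.23 7.00
      vertex 1.09 15.77 7.00
    endloop
  endfacet
  facet normal -0.6235 -0.7818 0.0000
    outer loop
      vertex 1.09 6.23 0.00
      vertex 8.55 0.28 0.00
      vertex 8.55 0.28 7.00
    endloop
  endfacet
  facet normal -0.6235 -0.7818 0.0000
    outer loop
      vertex 1.09 6.23 0.00
      vertex 8.55 0.28 7.00
      vertex 1.09 6.23 7.00
    endloop
  endfacet
  facet normal 0.2220 -0.9750 0.0000
    outer loop
      vertex 8.55 0.28 0.00
      vertex 17.86 2.40 0.00
      vertex 17.86 2.40 7.00
    endloop
  endfacet
  facet normal 0.2220 -0.9750 0.0000
    outer loop
      vertex 8.55 0.28 0.00
      vertex 17.86 2.40 7.00
      vertex 8.55 0.28 7.00
    endloop
  endfacet
  facet normal 0.9010 -0.4338 0.0000
    outer loop
      vertex 17.86 2.40 0.00
      vertex 22.00 11.00 0.00
      vertex 22.00 11.00 7.00
    endloop
  endfacet
  facet normal 0.9010 -0.4338 0.0000
    outer loop
      vertex 17.86 2.40 0.00
      vertex 22.00 11.00 7.00
      vertex 17.86 2.40 7.00
    endloop
  endfacet
endsolid part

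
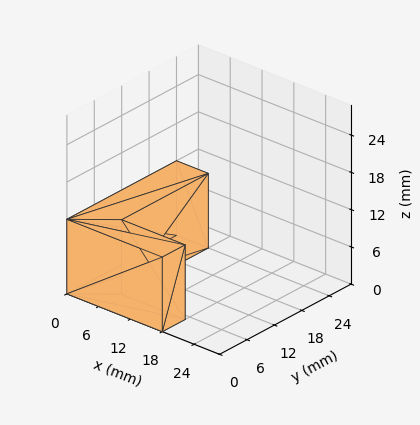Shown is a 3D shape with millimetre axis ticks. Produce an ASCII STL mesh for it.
Reading the render: the shape is an L-shaped prism: outer 18 × 24 mm, arm thicknesses ≈ 5 mm (horizontal) and 6 mm (vertical), extruded 12 mm in z (dimensions read to the nearest mm from the axis ticks). For the STL, each face is triangulated and given an outward normal.

solid part
  facet normal 0.0000 0.0000 -1.0000
    outer loop
      vertex 18.000 5.000 0.000
      vertex 18.000 0.000 0.000
      vertex 0.000 0.000 0.000
    endloop
  endfacet
  facet normal 0.0000 0.0000 -1.0000
    outer loop
      vertex 6.000 5.000 0.000
      vertex 18.000 5.000 0.000
      vertex 0.000 0.000 0.000
    endloop
  endfacet
  facet normal 0.0000 0.0000 -1.0000
    outer loop
      vertex 6.000 24.000 0.000
      vertex 6.000 5.000 0.000
      vertex 0.000 0.000 0.000
    endloop
  endfacet
  facet normal 0.0000 0.0000 -1.0000
    outer loop
      vertex 0.000 24.000 0.000
      vertex 6.000 24.000 0.000
      vertex 0.000 0.000 0.000
    endloop
  endfacet
  facet normal 0.0000 0.0000 1.0000
    outer loop
      vertex 0.000 0.000 12.000
      vertex 18.000 0.000 12.000
      vertex 18.000 5.000 12.000
    endloop
  endfacet
  facet normal 0.0000 0.0000 1.0000
    outer loop
      vertex 0.000 0.000 12.000
      vertex 18.000 5.000 12.000
      vertex 6.000 5.000 12.000
    endloop
  endfacet
  facet normal 0.0000 0.0000 1.0000
    outer loop
      vertex 0.000 0.000 12.000
      vertex 6.000 5.000 12.000
      vertex 6.000 24.000 12.000
    endloop
  endfacet
  facet normal 0.0000 0.0000 1.0000
    outer loop
      vertex 0.000 0.000 12.000
      vertex 6.000 24.000 12.000
      vertex 0.000 24.000 12.000
    endloop
  endfacet
  facet normal 0.0000 -1.0000 0.0000
    outer loop
      vertex 0.000 0.000 0.000
      vertex 18.000 0.000 0.000
      vertex 18.000 0.000 12.000
    endloop
  endfacet
  facet normal 0.0000 -1.0000 0.0000
    outer loop
      vertex 0.000 0.000 0.000
      vertex 18.000 0.000 12.000
      vertex 0.000 0.000 12.000
    endloop
  endfacet
  facet normal 1.0000 0.0000 0.0000
    outer loop
      vertex 18.000 0.000 0.000
      vertex 18.000 5.000 0.000
      vertex 18.000 5.000 12.000
    endloop
  endfacet
  facet normal 1.0000 0.0000 0.0000
    outer loop
      vertex 18.000 0.000 0.000
      vertex 18.000 5.000 12.000
      vertex 18.000 0.000 12.000
    endloop
  endfacet
  facet normal 0.0000 1.0000 0.0000
    outer loop
      vertex 18.000 5.000 0.000
      vertex 6.000 5.000 0.000
      vertex 6.000 5.000 12.000
    endloop
  endfacet
  facet normal 0.0000 1.0000 0.0000
    outer loop
      vertex 18.000 5.000 0.000
      vertex 6.000 5.000 12.000
      vertex 18.000 5.000 12.000
    endloop
  endfacet
  facet normal 1.0000 0.0000 0.0000
    outer loop
      vertex 6.000 5.000 0.000
      vertex 6.000 24.000 0.000
      vertex 6.000 24.000 12.000
    endloop
  endfacet
  facet normal 1.0000 0.0000 0.0000
    outer loop
      vertex 6.000 5.000 0.000
      vertex 6.000 24.000 12.000
      vertex 6.000 5.000 12.000
    endloop
  endfacet
  facet normal 0.0000 1.0000 0.0000
    outer loop
      vertex 6.000 24.000 0.000
      vertex 0.000 24.000 0.000
      vertex 0.000 24.000 12.000
    endloop
  endfacet
  facet normal 0.0000 1.0000 0.0000
    outer loop
      vertex 6.000 24.000 0.000
      vertex 0.000 24.000 12.000
      vertex 6.000 24.000 12.000
    endloop
  endfacet
  facet normal -1.0000 0.0000 0.0000
    outer loop
      vertex 0.000 24.000 0.000
      vertex 0.000 0.000 0.000
      vertex 0.000 0.000 12.000
    endloop
  endfacet
  facet normal -1.0000 0.0000 0.0000
    outer loop
      vertex 0.000 24.000 0.000
      vertex 0.000 0.000 12.000
      vertex 0.000 24.000 12.000
    endloop
  endfacet
endsolid part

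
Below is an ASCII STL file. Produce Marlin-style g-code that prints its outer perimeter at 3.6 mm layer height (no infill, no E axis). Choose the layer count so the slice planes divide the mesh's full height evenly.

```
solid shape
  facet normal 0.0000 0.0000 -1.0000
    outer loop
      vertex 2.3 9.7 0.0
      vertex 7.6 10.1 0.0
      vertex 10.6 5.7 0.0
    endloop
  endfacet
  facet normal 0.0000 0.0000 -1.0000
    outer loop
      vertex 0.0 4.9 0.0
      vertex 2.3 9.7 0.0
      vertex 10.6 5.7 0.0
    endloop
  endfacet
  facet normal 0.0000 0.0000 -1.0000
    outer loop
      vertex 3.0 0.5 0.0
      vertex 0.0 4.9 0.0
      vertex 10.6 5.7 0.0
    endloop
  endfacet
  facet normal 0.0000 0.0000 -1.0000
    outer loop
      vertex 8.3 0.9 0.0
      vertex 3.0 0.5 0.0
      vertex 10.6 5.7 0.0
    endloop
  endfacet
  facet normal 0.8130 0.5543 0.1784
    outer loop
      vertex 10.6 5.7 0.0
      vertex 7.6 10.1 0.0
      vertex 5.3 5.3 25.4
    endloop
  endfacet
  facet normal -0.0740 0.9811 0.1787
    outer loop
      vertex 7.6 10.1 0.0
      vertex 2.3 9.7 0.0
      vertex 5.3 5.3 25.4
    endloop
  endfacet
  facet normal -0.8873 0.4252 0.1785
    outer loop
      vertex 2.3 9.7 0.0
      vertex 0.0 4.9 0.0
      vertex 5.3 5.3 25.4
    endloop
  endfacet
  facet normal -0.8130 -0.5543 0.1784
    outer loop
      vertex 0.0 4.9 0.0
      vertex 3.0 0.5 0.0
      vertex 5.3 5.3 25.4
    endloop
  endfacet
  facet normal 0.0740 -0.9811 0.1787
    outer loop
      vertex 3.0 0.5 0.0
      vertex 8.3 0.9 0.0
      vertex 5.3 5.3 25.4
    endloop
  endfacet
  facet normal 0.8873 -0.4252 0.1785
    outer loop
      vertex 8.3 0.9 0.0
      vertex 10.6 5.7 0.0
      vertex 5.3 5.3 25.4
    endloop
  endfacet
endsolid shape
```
; perimeter-only toolpath
G21 ; units = mm
G90 ; absolute positioning
G28 ; home
; layer 1
G0 Z3.6
G0 X9.8 Y5.6
G1 X7.3 Y9.4
G1 X2.7 Y9.1
G1 X0.8 Y5.0
G1 X3.3 Y1.2
G1 X7.9 Y1.5
G1 X9.8 Y5.6
; layer 2
G0 Z7.3
G0 X9.1 Y5.6
G1 X6.9 Y8.7
G1 X3.2 Y8.4
G1 X1.5 Y5.0
G1 X3.7 Y1.9
G1 X7.4 Y2.2
G1 X9.1 Y5.6
; layer 3
G0 Z10.9
G0 X8.3 Y5.5
G1 X6.6 Y8.0
G1 X3.6 Y7.8
G1 X2.3 Y5.1
G1 X4.0 Y2.6
G1 X7.0 Y2.8
G1 X8.3 Y5.5
; layer 4
G0 Z14.5
G0 X7.6 Y5.5
G1 X6.3 Y7.4
G1 X4.0 Y7.2
G1 X3.0 Y5.1
G1 X4.3 Y3.2
G1 X6.6 Y3.4
G1 X7.6 Y5.5
; layer 5
G0 Z18.1
G0 X6.8 Y5.4
G1 X6.0 Y6.7
G1 X4.4 Y6.6
G1 X3.8 Y5.2
G1 X4.6 Y3.9
G1 X6.2 Y4.0
G1 X6.8 Y5.4
; layer 6
G0 Z21.8
G0 X6.1 Y5.4
G1 X5.6 Y6.0
G1 X4.9 Y5.9
G1 X4.5 Y5.2
G1 X5.0 Y4.6
G1 X5.7 Y4.7
G1 X6.1 Y5.4
M2 ; end

The solid is a regular 6-sided pyramid, base circumscribed radius ≈ 5.3 mm, apex at z ≈ 25.4 mm. Slicing at Δz = 3.6 mm — 7 equal slices spanning the solid's height, so layer i sits at z = i·h/7 — gives 6 non-empty perimeters. Each is a 6-segment closed polygon; G0 lifts to the layer z and rapids to the start vertex, then G1 traces the edges. The cross-section shrinks linearly with z (the slice at the apex is degenerate and omitted).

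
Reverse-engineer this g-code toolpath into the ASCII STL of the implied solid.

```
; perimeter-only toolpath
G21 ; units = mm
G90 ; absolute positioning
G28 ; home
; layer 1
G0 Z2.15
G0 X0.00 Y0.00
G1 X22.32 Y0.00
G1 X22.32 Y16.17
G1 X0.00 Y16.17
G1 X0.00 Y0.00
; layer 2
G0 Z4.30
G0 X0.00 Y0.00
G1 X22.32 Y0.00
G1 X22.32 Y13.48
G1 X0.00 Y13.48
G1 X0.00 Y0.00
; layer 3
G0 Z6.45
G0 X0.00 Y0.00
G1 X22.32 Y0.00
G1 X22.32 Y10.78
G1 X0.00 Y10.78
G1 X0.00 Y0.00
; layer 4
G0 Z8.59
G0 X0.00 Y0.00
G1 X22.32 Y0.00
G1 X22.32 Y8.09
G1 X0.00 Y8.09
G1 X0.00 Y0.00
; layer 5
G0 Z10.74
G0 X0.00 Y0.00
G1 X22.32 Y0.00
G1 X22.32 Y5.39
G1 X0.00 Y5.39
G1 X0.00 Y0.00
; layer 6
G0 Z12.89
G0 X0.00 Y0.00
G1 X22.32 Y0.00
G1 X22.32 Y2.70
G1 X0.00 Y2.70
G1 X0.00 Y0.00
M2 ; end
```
solid part
  facet normal 0.0000 0.0000 -1.0000
    outer loop
      vertex 22.32 18.87 0.00
      vertex 22.32 0.00 0.00
      vertex 0.00 0.00 0.00
    endloop
  endfacet
  facet normal 0.0000 0.0000 -1.0000
    outer loop
      vertex 0.00 18.87 0.00
      vertex 22.32 18.87 0.00
      vertex 0.00 0.00 0.00
    endloop
  endfacet
  facet normal 0.0000 -1.0000 0.0000
    outer loop
      vertex 0.00 0.00 0.00
      vertex 22.32 0.00 0.00
      vertex 22.32 0.00 15.04
    endloop
  endfacet
  facet normal 0.0000 -1.0000 0.0000
    outer loop
      vertex 0.00 0.00 0.00
      vertex 22.32 0.00 15.04
      vertex 0.00 0.00 15.04
    endloop
  endfacet
  facet normal 0.0000 0.6233 0.7820
    outer loop
      vertex 0.00 0.00 15.04
      vertex 22.32 0.00 15.04
      vertex 22.32 18.87 0.00
    endloop
  endfacet
  facet normal 0.0000 0.6233 0.7820
    outer loop
      vertex 0.00 0.00 15.04
      vertex 22.32 18.87 0.00
      vertex 0.00 18.87 0.00
    endloop
  endfacet
  facet normal -1.0000 0.0000 0.0000
    outer loop
      vertex 0.00 0.00 15.04
      vertex 0.00 18.87 0.00
      vertex 0.00 0.00 0.00
    endloop
  endfacet
  facet normal 1.0000 0.0000 0.0000
    outer loop
      vertex 22.32 0.00 0.00
      vertex 22.32 18.87 0.00
      vertex 22.32 0.00 15.04
    endloop
  endfacet
endsolid part

The G0 Z moves step by Δz≈2.15 mm. The G1 loops shrink linearly with z, so the solid tapers from its base footprint up to z≈15. Closing with a flat bottom cap and the tapered top and triangulating gives 8 facets — a wedge (ramp): 22.3 × 18.9 mm base, rising to 15 mm along the y=0 edge and sloping linearly to z=0 at y=18.9.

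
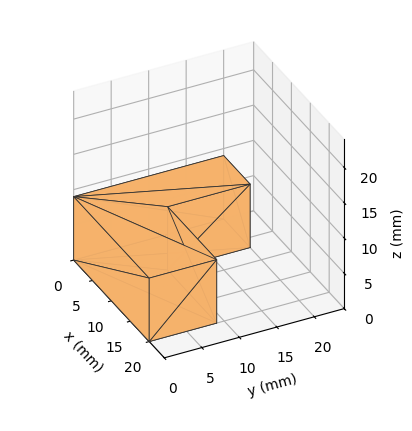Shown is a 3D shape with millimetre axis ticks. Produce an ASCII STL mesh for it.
Reading the render: the shape is an L-shaped prism: outer 20 × 20 mm, arm thicknesses ≈ 9 mm (horizontal) and 7 mm (vertical), extruded 9 mm in z (dimensions read to the nearest mm from the axis ticks). For the STL, each face is triangulated and given an outward normal.

solid part
  facet normal 0.0000 0.0000 -1.0000
    outer loop
      vertex 20.0 9.0 0.0
      vertex 20.0 0.0 0.0
      vertex 0.0 0.0 0.0
    endloop
  endfacet
  facet normal 0.0000 0.0000 -1.0000
    outer loop
      vertex 7.0 9.0 0.0
      vertex 20.0 9.0 0.0
      vertex 0.0 0.0 0.0
    endloop
  endfacet
  facet normal 0.0000 0.0000 -1.0000
    outer loop
      vertex 7.0 20.0 0.0
      vertex 7.0 9.0 0.0
      vertex 0.0 0.0 0.0
    endloop
  endfacet
  facet normal 0.0000 0.0000 -1.0000
    outer loop
      vertex 0.0 20.0 0.0
      vertex 7.0 20.0 0.0
      vertex 0.0 0.0 0.0
    endloop
  endfacet
  facet normal 0.0000 0.0000 1.0000
    outer loop
      vertex 0.0 0.0 9.0
      vertex 20.0 0.0 9.0
      vertex 20.0 9.0 9.0
    endloop
  endfacet
  facet normal 0.0000 0.0000 1.0000
    outer loop
      vertex 0.0 0.0 9.0
      vertex 20.0 9.0 9.0
      vertex 7.0 9.0 9.0
    endloop
  endfacet
  facet normal 0.0000 0.0000 1.0000
    outer loop
      vertex 0.0 0.0 9.0
      vertex 7.0 9.0 9.0
      vertex 7.0 20.0 9.0
    endloop
  endfacet
  facet normal 0.0000 0.0000 1.0000
    outer loop
      vertex 0.0 0.0 9.0
      vertex 7.0 20.0 9.0
      vertex 0.0 20.0 9.0
    endloop
  endfacet
  facet normal 0.0000 -1.0000 0.0000
    outer loop
      vertex 0.0 0.0 0.0
      vertex 20.0 0.0 0.0
      vertex 20.0 0.0 9.0
    endloop
  endfacet
  facet normal 0.0000 -1.0000 0.0000
    outer loop
      vertex 0.0 0.0 0.0
      vertex 20.0 0.0 9.0
      vertex 0.0 0.0 9.0
    endloop
  endfacet
  facet normal 1.0000 0.0000 0.0000
    outer loop
      vertex 20.0 0.0 0.0
      vertex 20.0 9.0 0.0
      vertex 20.0 9.0 9.0
    endloop
  endfacet
  facet normal 1.0000 0.0000 0.0000
    outer loop
      vertex 20.0 0.0 0.0
      vertex 20.0 9.0 9.0
      vertex 20.0 0.0 9.0
    endloop
  endfacet
  facet normal 0.0000 1.0000 0.0000
    outer loop
      vertex 20.0 9.0 0.0
      vertex 7.0 9.0 0.0
      vertex 7.0 9.0 9.0
    endloop
  endfacet
  facet normal 0.0000 1.0000 0.0000
    outer loop
      vertex 20.0 9.0 0.0
      vertex 7.0 9.0 9.0
      vertex 20.0 9.0 9.0
    endloop
  endfacet
  facet normal 1.0000 0.0000 0.0000
    outer loop
      vertex 7.0 9.0 0.0
      vertex 7.0 20.0 0.0
      vertex 7.0 20.0 9.0
    endloop
  endfacet
  facet normal 1.0000 0.0000 0.0000
    outer loop
      vertex 7.0 9.0 0.0
      vertex 7.0 20.0 9.0
      vertex 7.0 9.0 9.0
    endloop
  endfacet
  facet normal 0.0000 1.0000 0.0000
    outer loop
      vertex 7.0 20.0 0.0
      vertex 0.0 20.0 0.0
      vertex 0.0 20.0 9.0
    endloop
  endfacet
  facet normal 0.0000 1.0000 0.0000
    outer loop
      vertex 7.0 20.0 0.0
      vertex 0.0 20.0 9.0
      vertex 7.0 20.0 9.0
    endloop
  endfacet
  facet normal -1.0000 0.0000 0.0000
    outer loop
      vertex 0.0 20.0 0.0
      vertex 0.0 0.0 0.0
      vertex 0.0 0.0 9.0
    endloop
  endfacet
  facet normal -1.0000 0.0000 0.0000
    outer loop
      vertex 0.0 20.0 0.0
      vertex 0.0 0.0 9.0
      vertex 0.0 20.0 9.0
    endloop
  endfacet
endsolid part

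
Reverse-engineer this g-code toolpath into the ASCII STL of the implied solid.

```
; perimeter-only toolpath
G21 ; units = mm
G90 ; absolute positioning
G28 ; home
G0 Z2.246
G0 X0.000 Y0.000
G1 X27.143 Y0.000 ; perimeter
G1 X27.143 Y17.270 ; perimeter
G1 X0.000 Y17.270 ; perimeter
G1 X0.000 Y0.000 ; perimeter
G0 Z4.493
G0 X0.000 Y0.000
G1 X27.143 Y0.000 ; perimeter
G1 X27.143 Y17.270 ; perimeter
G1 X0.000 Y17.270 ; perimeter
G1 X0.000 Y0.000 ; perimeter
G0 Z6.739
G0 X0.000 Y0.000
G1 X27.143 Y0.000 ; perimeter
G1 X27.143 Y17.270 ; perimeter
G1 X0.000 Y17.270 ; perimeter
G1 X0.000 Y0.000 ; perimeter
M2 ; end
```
solid part
  facet normal 0.0000 0.0000 -1.0000
    outer loop
      vertex 27.143 17.270 0.000
      vertex 27.143 0.000 0.000
      vertex 0.000 0.000 0.000
    endloop
  endfacet
  facet normal 0.0000 0.0000 -1.0000
    outer loop
      vertex 0.000 17.270 0.000
      vertex 27.143 17.270 0.000
      vertex 0.000 0.000 0.000
    endloop
  endfacet
  facet normal 0.0000 0.0000 1.0000
    outer loop
      vertex 0.000 0.000 6.739
      vertex 27.143 0.000 6.739
      vertex 27.143 17.270 6.739
    endloop
  endfacet
  facet normal 0.0000 0.0000 1.0000
    outer loop
      vertex 0.000 0.000 6.739
      vertex 27.143 17.270 6.739
      vertex 0.000 17.270 6.739
    endloop
  endfacet
  facet normal 0.0000 -1.0000 0.0000
    outer loop
      vertex 0.000 0.000 0.000
      vertex 27.143 0.000 0.000
      vertex 27.143 0.000 6.739
    endloop
  endfacet
  facet normal 0.0000 -1.0000 0.0000
    outer loop
      vertex 0.000 0.000 0.000
      vertex 27.143 0.000 6.739
      vertex 0.000 0.000 6.739
    endloop
  endfacet
  facet normal 0.0000 1.0000 0.0000
    outer loop
      vertex 27.143 17.270 6.739
      vertex 27.143 17.270 0.000
      vertex 0.000 17.270 0.000
    endloop
  endfacet
  facet normal 0.0000 1.0000 0.0000
    outer loop
      vertex 0.000 17.270 6.739
      vertex 27.143 17.270 6.739
      vertex 0.000 17.270 0.000
    endloop
  endfacet
  facet normal -1.0000 0.0000 0.0000
    outer loop
      vertex 0.000 17.270 6.739
      vertex 0.000 17.270 0.000
      vertex 0.000 0.000 0.000
    endloop
  endfacet
  facet normal -1.0000 0.0000 0.0000
    outer loop
      vertex 0.000 0.000 6.739
      vertex 0.000 17.270 6.739
      vertex 0.000 0.000 0.000
    endloop
  endfacet
  facet normal 1.0000 0.0000 0.0000
    outer loop
      vertex 27.143 0.000 0.000
      vertex 27.143 17.270 0.000
      vertex 27.143 17.270 6.739
    endloop
  endfacet
  facet normal 1.0000 0.0000 0.0000
    outer loop
      vertex 27.143 0.000 0.000
      vertex 27.143 17.270 6.739
      vertex 27.143 0.000 6.739
    endloop
  endfacet
endsolid part

The G0 Z moves step by Δz≈2.246 mm. Every layer's G1 loop is the same polygon, so the solid is a straight extrusion of it from z=0 to z≈6.74. Closing with flat bottom and top caps and triangulating gives 12 facets — a rectangular box, roughly 27.1 × 17.3 mm footprint and 6.74 mm tall.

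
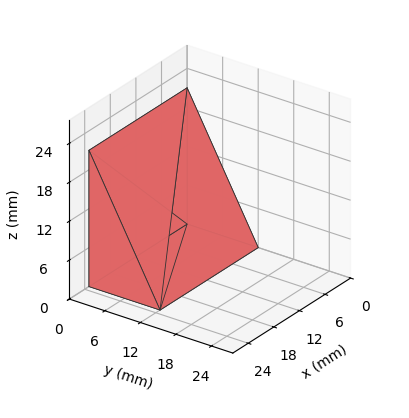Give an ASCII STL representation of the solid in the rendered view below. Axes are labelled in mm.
Reading the render: the shape is a wedge (ramp): 23 × 12 mm base, rising to 21 mm along the y=0 edge and sloping linearly to z=0 at y=12 (dimensions read to the nearest mm from the axis ticks). For the STL, each face is triangulated and given an outward normal.

solid part
  facet normal 0.0000 0.0000 -1.0000
    outer loop
      vertex 23.00 12.00 0.00
      vertex 23.00 0.00 0.00
      vertex 0.00 0.00 0.00
    endloop
  endfacet
  facet normal 0.0000 0.0000 -1.0000
    outer loop
      vertex 0.00 12.00 0.00
      vertex 23.00 12.00 0.00
      vertex 0.00 0.00 0.00
    endloop
  endfacet
  facet normal 0.0000 -1.0000 0.0000
    outer loop
      vertex 0.00 0.00 0.00
      vertex 23.00 0.00 0.00
      vertex 23.00 0.00 21.00
    endloop
  endfacet
  facet normal 0.0000 -1.0000 0.0000
    outer loop
      vertex 0.00 0.00 0.00
      vertex 23.00 0.00 21.00
      vertex 0.00 0.00 21.00
    endloop
  endfacet
  facet normal 0.0000 0.8682 0.4961
    outer loop
      vertex 0.00 0.00 21.00
      vertex 23.00 0.00 21.00
      vertex 23.00 12.00 0.00
    endloop
  endfacet
  facet normal 0.0000 0.8682 0.4961
    outer loop
      vertex 0.00 0.00 21.00
      vertex 23.00 12.00 0.00
      vertex 0.00 12.00 0.00
    endloop
  endfacet
  facet normal -1.0000 0.0000 0.0000
    outer loop
      vertex 0.00 0.00 21.00
      vertex 0.00 12.00 0.00
      vertex 0.00 0.00 0.00
    endloop
  endfacet
  facet normal 1.0000 0.0000 0.0000
    outer loop
      vertex 23.00 0.00 0.00
      vertex 23.00 12.00 0.00
      vertex 23.00 0.00 21.00
    endloop
  endfacet
endsolid part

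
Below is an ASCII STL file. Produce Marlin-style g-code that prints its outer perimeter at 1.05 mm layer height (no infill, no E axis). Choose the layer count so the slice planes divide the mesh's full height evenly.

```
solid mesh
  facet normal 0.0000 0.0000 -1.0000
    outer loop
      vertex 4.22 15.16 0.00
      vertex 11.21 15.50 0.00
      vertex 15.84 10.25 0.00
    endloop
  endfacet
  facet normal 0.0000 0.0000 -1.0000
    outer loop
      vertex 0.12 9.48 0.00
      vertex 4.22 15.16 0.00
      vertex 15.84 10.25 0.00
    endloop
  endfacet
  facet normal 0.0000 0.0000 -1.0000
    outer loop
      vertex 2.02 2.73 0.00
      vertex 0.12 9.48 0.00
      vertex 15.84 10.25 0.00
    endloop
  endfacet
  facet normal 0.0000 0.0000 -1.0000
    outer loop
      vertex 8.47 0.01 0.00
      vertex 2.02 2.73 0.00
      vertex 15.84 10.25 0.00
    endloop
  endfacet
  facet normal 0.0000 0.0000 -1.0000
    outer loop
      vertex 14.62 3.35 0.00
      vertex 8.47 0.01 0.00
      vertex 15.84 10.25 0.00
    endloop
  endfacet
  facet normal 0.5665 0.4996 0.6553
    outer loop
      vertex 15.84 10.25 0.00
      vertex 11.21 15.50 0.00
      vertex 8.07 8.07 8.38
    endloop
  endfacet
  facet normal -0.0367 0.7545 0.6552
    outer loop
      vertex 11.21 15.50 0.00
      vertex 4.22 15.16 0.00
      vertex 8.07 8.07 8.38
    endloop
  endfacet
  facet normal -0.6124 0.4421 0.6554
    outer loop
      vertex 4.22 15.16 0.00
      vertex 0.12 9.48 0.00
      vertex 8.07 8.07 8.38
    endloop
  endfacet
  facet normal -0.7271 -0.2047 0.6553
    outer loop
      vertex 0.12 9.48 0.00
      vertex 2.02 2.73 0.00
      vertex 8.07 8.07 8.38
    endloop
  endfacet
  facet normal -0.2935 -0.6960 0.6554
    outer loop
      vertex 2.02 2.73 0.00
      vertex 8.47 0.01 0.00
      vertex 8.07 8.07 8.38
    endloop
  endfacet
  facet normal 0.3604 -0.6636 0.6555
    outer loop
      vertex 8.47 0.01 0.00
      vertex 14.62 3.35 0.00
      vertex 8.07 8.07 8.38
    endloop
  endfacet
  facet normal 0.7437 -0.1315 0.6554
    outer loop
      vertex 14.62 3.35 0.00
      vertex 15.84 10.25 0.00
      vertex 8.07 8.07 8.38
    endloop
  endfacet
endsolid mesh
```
; perimeter-only toolpath
G21 ; units = mm
G90 ; absolute positioning
G28 ; home
; layer 1
G0 Z1.05
G0 X14.87 Y9.98
G1 X10.82 Y14.57
G1 X4.70 Y14.27
G1 X1.11 Y9.30
G1 X2.78 Y3.40
G1 X8.42 Y1.02
G1 X13.80 Y3.94
G1 X14.87 Y9.98
; layer 2
G0 Z2.10
G0 X13.90 Y9.71
G1 X10.43 Y13.64
G1 X5.18 Y13.39
G1 X2.11 Y9.13
G1 X3.53 Y4.06
G1 X8.37 Y2.02
G1 X12.98 Y4.53
G1 X13.90 Y9.71
; layer 3
G0 Z3.14
G0 X12.93 Y9.43
G1 X10.03 Y12.71
G1 X5.66 Y12.50
G1 X3.10 Y8.95
G1 X4.29 Y4.73
G1 X8.32 Y3.03
G1 X12.16 Y5.12
G1 X12.93 Y9.43
; layer 4
G0 Z4.19
G0 X11.96 Y9.16
G1 X9.64 Y11.79
G1 X6.14 Y11.62
G1 X4.09 Y8.78
G1 X5.04 Y5.40
G1 X8.27 Y4.04
G1 X11.34 Y5.71
G1 X11.96 Y9.16
; layer 5
G0 Z5.24
G0 X10.98 Y8.89
G1 X9.25 Y10.86
G1 X6.63 Y10.73
G1 X5.09 Y8.60
G1 X5.80 Y6.07
G1 X8.22 Y5.05
G1 X10.53 Y6.30
G1 X10.98 Y8.89
; layer 6
G0 Z6.29
G0 X10.01 Y8.62
G1 X8.86 Y9.93
G1 X7.11 Y9.84
G1 X6.08 Y8.42
G1 X6.56 Y6.74
G1 X8.17 Y6.06
G1 X9.71 Y6.89
G1 X10.01 Y8.62
; layer 7
G0 Z7.33
G0 X9.04 Y8.34
G1 X8.46 Y9.00
G1 X7.59 Y8.96
G1 X7.08 Y8.25
G1 X7.31 Y7.40
G1 X8.12 Y7.06
G1 X8.89 Y7.48
G1 X9.04 Y8.34
M2 ; end

The solid is a regular 7-sided pyramid, base circumscribed radius ≈ 8.07 mm, apex at z ≈ 8.38 mm. Slicing at Δz = 1.05 mm — 8 equal slices spanning the solid's height, so layer i sits at z = i·h/8 — gives 7 non-empty perimeters. Each is a 7-segment closed polygon; G0 lifts to the layer z and rapids to the start vertex, then G1 traces the edges. The cross-section shrinks linearly with z (the slice at the apex is degenerate and omitted).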